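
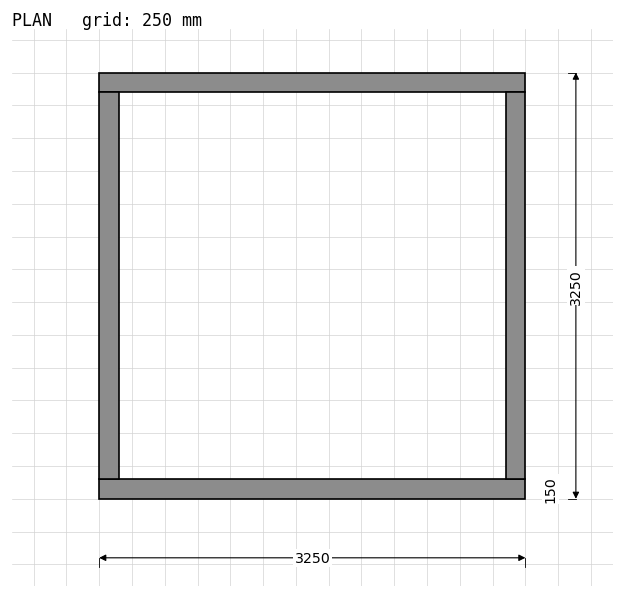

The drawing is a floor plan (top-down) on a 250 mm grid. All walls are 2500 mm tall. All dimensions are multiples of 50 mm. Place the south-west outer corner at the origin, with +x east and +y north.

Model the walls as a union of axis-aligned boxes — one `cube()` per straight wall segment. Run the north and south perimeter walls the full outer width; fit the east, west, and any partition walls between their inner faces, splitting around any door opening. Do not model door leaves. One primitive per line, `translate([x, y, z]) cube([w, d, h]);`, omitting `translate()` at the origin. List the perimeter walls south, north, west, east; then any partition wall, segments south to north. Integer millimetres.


cube([3250, 150, 2500]);
translate([0, 3100, 0]) cube([3250, 150, 2500]);
translate([0, 150, 0]) cube([150, 2950, 2500]);
translate([3100, 150, 0]) cube([150, 2950, 2500]);


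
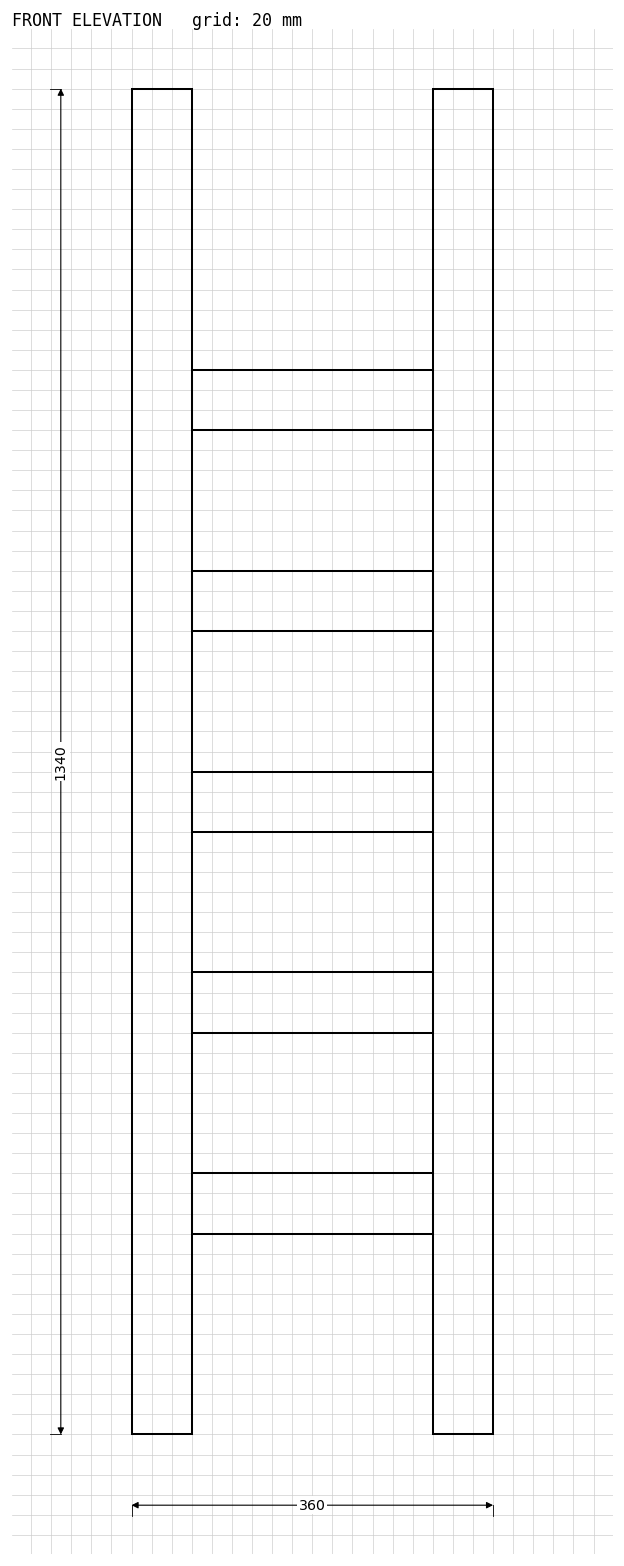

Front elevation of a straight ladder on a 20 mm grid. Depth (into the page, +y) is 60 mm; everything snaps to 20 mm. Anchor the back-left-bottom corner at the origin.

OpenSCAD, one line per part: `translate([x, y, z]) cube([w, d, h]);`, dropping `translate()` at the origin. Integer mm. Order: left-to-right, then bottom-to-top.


cube([60, 60, 1340]);
translate([60, 0, 200]) cube([240, 60, 60]);
translate([60, 0, 400]) cube([240, 60, 60]);
translate([60, 0, 600]) cube([240, 60, 60]);
translate([60, 0, 800]) cube([240, 60, 60]);
translate([60, 0, 1000]) cube([240, 60, 60]);
translate([300, 0, 0]) cube([60, 60, 1340]);


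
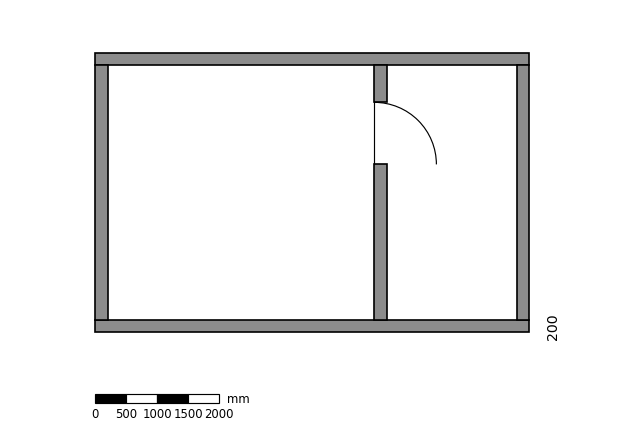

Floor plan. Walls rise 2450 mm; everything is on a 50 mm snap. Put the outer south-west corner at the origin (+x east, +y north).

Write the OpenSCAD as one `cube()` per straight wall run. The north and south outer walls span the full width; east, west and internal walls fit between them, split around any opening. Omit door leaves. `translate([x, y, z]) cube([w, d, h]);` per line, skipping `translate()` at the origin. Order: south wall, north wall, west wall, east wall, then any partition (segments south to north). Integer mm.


cube([7000, 200, 2450]);
translate([0, 4300, 0]) cube([7000, 200, 2450]);
translate([0, 200, 0]) cube([200, 4100, 2450]);
translate([6800, 200, 0]) cube([200, 4100, 2450]);
translate([4500, 200, 0]) cube([200, 2500, 2450]);
translate([4500, 3700, 0]) cube([200, 600, 2450]);


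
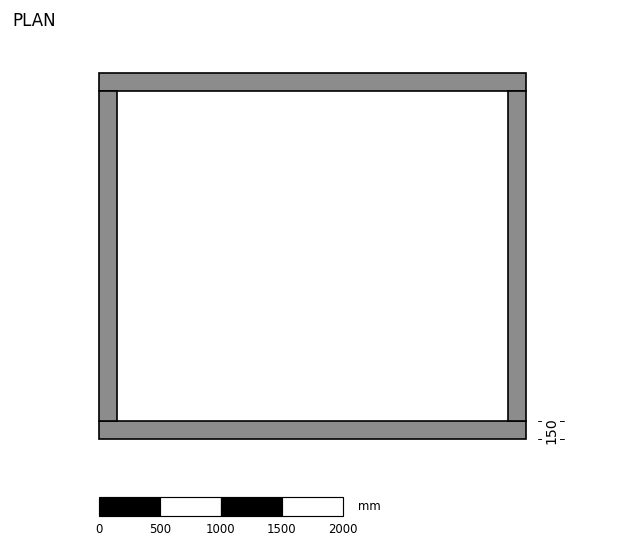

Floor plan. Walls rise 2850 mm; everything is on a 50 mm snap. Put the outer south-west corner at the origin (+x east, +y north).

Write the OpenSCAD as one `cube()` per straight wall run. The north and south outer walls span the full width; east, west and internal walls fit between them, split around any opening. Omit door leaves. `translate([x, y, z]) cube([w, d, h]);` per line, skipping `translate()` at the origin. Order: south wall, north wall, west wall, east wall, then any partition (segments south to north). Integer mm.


cube([3500, 150, 2850]);
translate([0, 2850, 0]) cube([3500, 150, 2850]);
translate([0, 150, 0]) cube([150, 2700, 2850]);
translate([3350, 150, 0]) cube([150, 2700, 2850]);


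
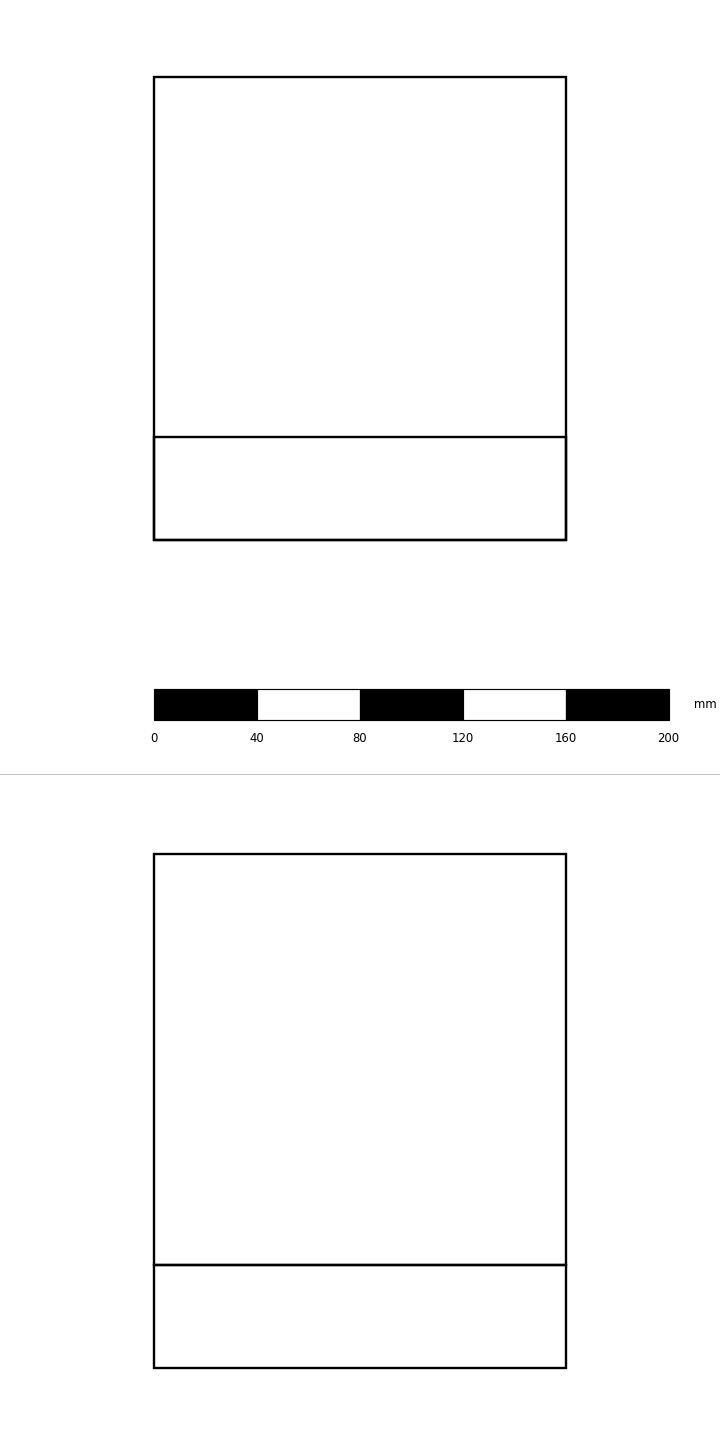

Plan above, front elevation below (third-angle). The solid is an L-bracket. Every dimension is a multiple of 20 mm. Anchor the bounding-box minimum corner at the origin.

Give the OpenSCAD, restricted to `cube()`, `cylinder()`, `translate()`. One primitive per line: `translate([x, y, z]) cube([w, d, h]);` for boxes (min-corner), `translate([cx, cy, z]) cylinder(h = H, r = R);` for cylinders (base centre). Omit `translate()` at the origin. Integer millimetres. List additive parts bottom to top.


cube([160, 180, 40]);
translate([0, 0, 40]) cube([160, 40, 160]);


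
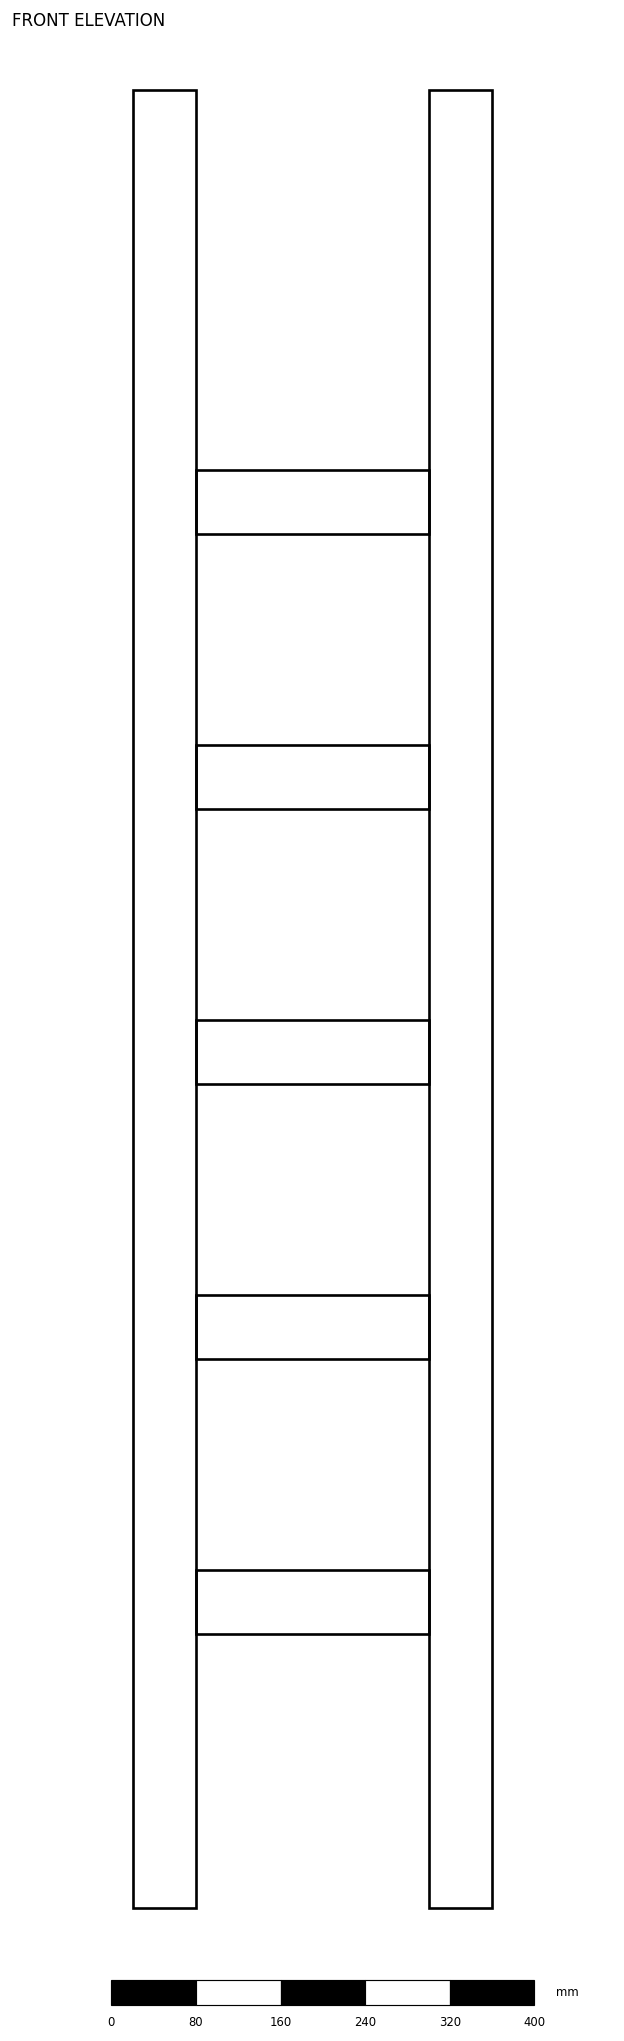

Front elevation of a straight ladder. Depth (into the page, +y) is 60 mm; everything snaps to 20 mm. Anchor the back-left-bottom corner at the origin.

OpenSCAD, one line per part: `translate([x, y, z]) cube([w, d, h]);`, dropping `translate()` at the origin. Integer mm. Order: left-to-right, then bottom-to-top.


cube([60, 60, 1720]);
translate([60, 0, 260]) cube([220, 60, 60]);
translate([60, 0, 520]) cube([220, 60, 60]);
translate([60, 0, 780]) cube([220, 60, 60]);
translate([60, 0, 1040]) cube([220, 60, 60]);
translate([60, 0, 1300]) cube([220, 60, 60]);
translate([280, 0, 0]) cube([60, 60, 1720]);


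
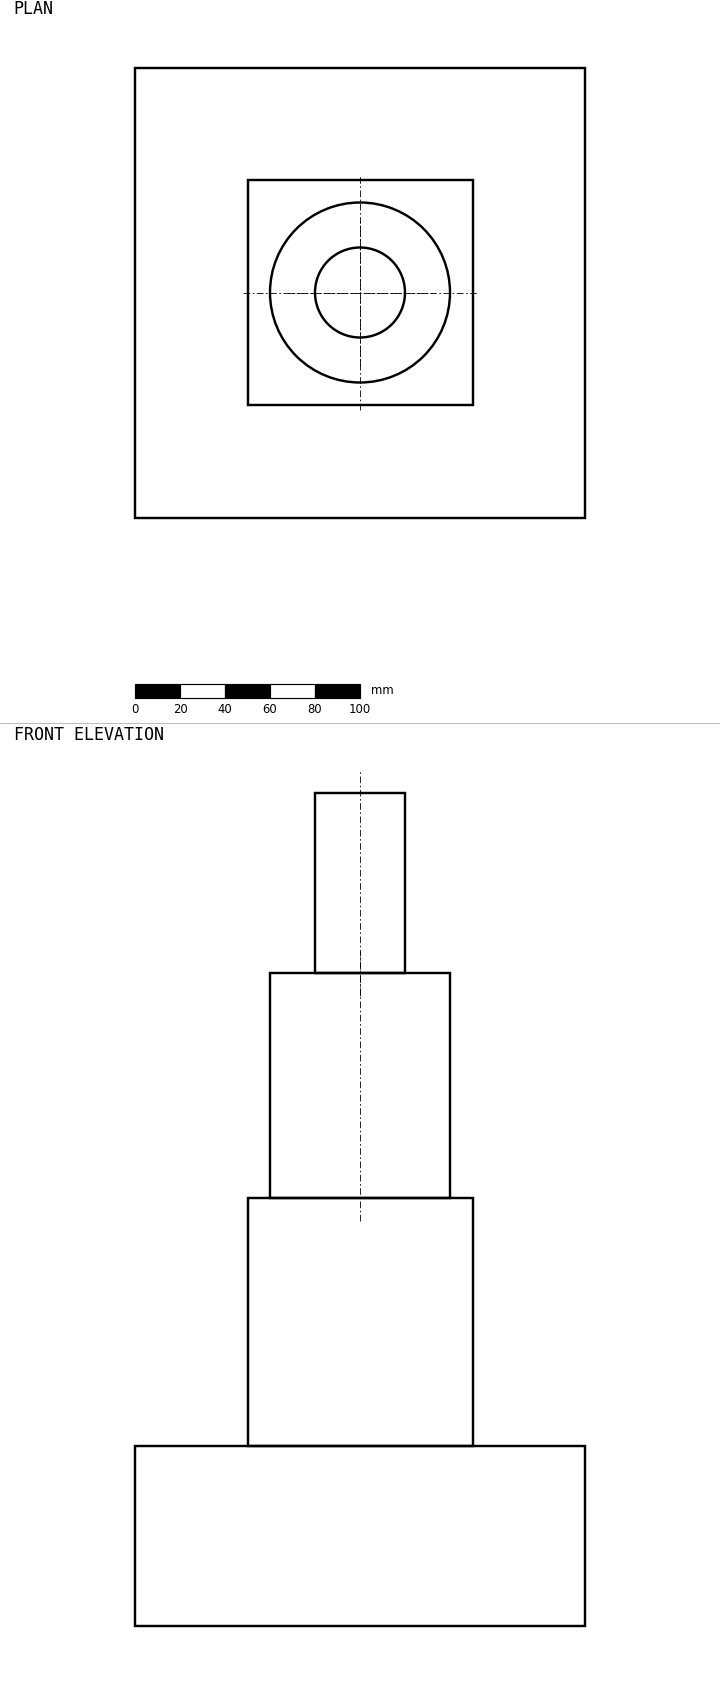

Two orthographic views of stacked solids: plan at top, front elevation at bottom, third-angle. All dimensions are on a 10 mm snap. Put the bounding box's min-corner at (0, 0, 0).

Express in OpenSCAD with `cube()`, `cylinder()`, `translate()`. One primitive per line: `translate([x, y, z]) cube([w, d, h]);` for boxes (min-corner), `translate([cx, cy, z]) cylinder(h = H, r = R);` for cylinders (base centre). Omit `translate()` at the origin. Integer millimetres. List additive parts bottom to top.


cube([200, 200, 80]);
translate([50, 50, 80]) cube([100, 100, 110]);
translate([100, 100, 190]) cylinder(h = 100, r = 40);
translate([100, 100, 290]) cylinder(h = 80, r = 20);


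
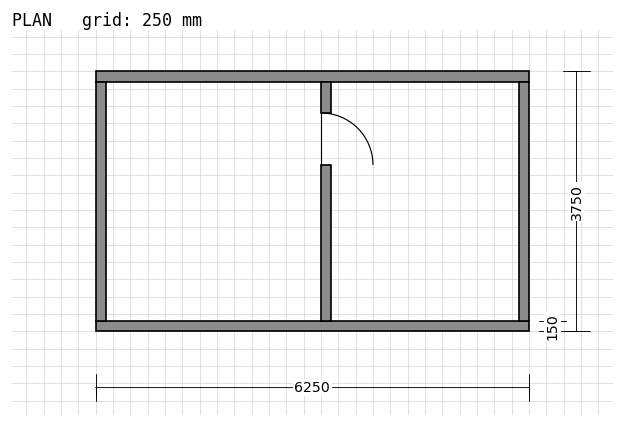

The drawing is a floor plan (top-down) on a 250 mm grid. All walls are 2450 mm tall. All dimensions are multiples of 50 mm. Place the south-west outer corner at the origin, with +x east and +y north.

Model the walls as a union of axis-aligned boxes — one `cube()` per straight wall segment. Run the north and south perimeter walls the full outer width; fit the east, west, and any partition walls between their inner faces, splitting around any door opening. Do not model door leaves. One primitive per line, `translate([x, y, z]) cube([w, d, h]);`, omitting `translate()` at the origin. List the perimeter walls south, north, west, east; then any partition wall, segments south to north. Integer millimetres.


cube([6250, 150, 2450]);
translate([0, 3600, 0]) cube([6250, 150, 2450]);
translate([0, 150, 0]) cube([150, 3450, 2450]);
translate([6100, 150, 0]) cube([150, 3450, 2450]);
translate([3250, 150, 0]) cube([150, 2250, 2450]);
translate([3250, 3150, 0]) cube([150, 450, 2450]);


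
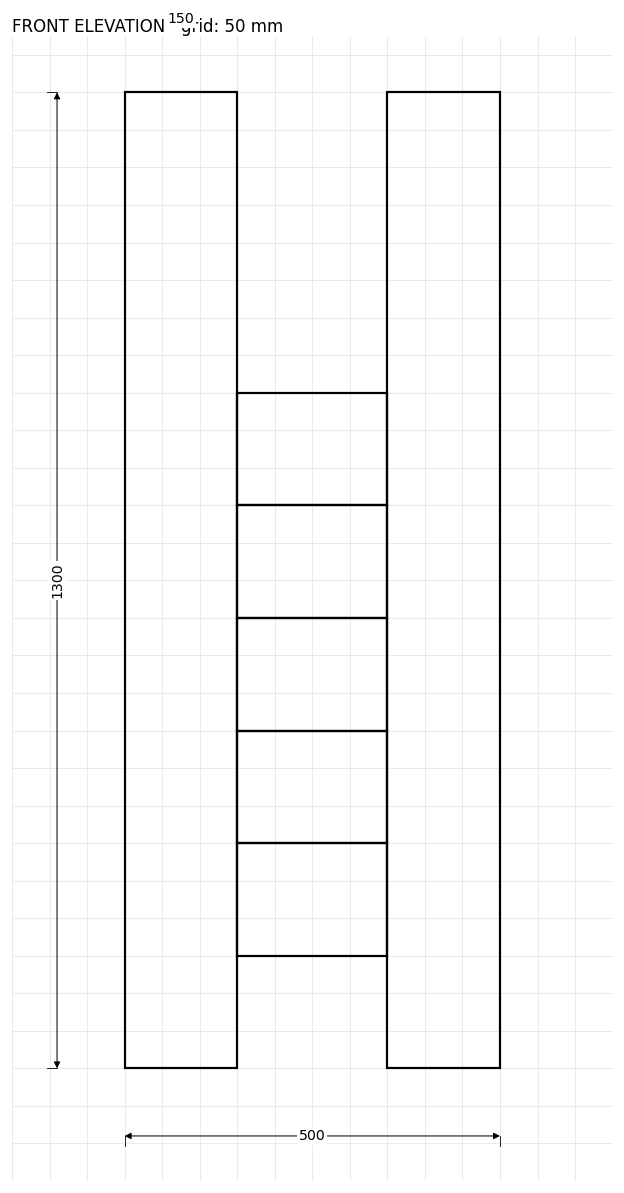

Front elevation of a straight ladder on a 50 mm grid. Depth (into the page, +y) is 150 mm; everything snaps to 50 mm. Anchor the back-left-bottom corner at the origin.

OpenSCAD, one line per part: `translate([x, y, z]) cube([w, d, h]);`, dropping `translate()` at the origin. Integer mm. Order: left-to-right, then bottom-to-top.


cube([150, 150, 1300]);
translate([150, 0, 150]) cube([200, 150, 150]);
translate([150, 0, 300]) cube([200, 150, 150]);
translate([150, 0, 450]) cube([200, 150, 150]);
translate([150, 0, 600]) cube([200, 150, 150]);
translate([150, 0, 750]) cube([200, 150, 150]);
translate([350, 0, 0]) cube([150, 150, 1300]);


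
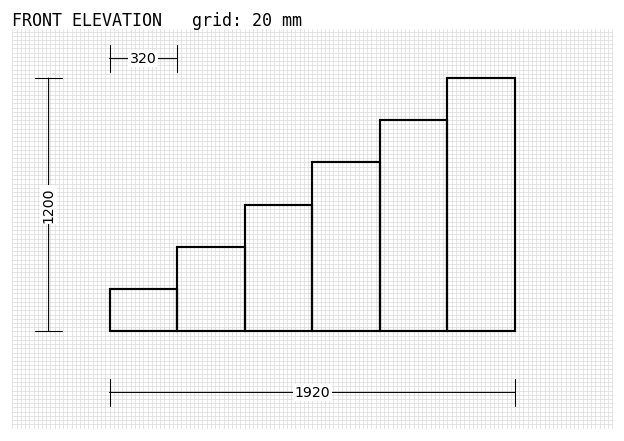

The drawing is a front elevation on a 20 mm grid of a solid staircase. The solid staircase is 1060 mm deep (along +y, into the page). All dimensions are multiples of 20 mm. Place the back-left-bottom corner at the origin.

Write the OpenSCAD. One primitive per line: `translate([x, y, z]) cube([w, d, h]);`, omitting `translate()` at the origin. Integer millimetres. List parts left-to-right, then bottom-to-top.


cube([320, 1060, 200]);
translate([320, 0, 0]) cube([320, 1060, 400]);
translate([640, 0, 0]) cube([320, 1060, 600]);
translate([960, 0, 0]) cube([320, 1060, 800]);
translate([1280, 0, 0]) cube([320, 1060, 1000]);
translate([1600, 0, 0]) cube([320, 1060, 1200]);


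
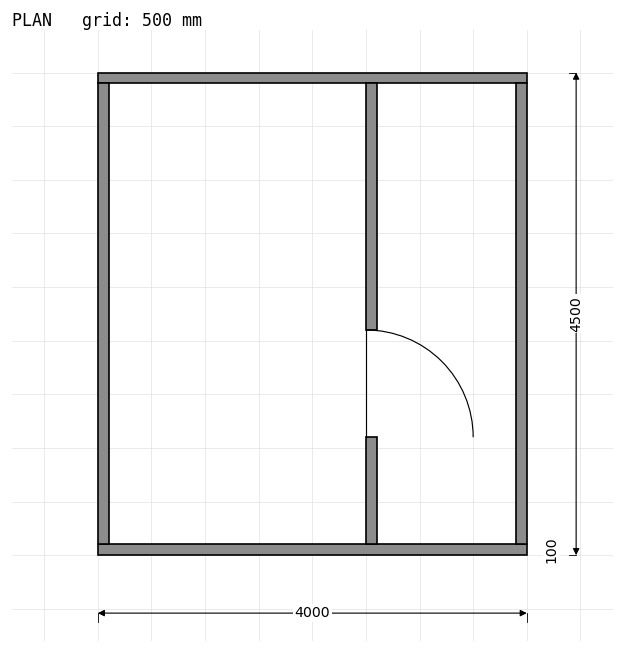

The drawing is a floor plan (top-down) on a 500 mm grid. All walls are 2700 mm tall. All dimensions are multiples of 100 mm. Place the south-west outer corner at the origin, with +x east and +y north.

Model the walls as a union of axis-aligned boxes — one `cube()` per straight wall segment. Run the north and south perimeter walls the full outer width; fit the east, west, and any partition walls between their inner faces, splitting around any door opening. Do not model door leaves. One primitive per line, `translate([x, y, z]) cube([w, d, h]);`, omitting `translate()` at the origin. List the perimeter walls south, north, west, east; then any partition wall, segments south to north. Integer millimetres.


cube([4000, 100, 2700]);
translate([0, 4400, 0]) cube([4000, 100, 2700]);
translate([0, 100, 0]) cube([100, 4300, 2700]);
translate([3900, 100, 0]) cube([100, 4300, 2700]);
translate([2500, 100, 0]) cube([100, 1000, 2700]);
translate([2500, 2100, 0]) cube([100, 2300, 2700]);


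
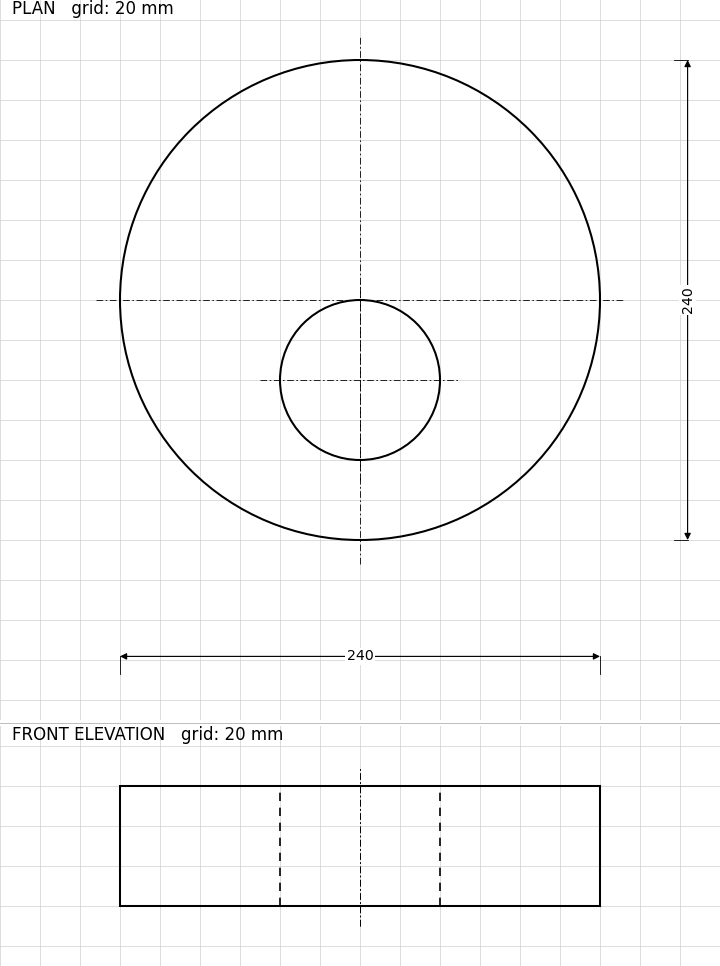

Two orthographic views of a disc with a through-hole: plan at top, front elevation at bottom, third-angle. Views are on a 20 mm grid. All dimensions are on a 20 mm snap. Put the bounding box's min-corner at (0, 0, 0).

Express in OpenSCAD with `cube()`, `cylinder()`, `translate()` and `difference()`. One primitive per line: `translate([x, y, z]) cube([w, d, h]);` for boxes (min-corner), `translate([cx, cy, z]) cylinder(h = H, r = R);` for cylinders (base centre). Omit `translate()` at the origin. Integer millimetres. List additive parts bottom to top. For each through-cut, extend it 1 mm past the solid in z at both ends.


difference() {
  translate([120, 120, 0]) cylinder(h = 60, r = 120);
  translate([120, 80, -1]) cylinder(h = 62, r = 40);
}


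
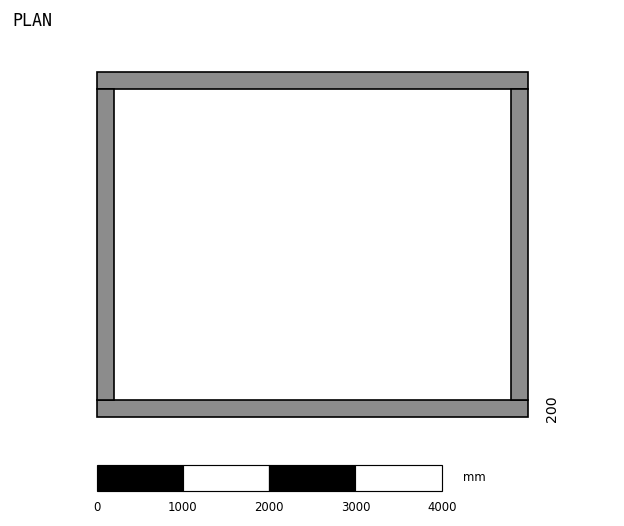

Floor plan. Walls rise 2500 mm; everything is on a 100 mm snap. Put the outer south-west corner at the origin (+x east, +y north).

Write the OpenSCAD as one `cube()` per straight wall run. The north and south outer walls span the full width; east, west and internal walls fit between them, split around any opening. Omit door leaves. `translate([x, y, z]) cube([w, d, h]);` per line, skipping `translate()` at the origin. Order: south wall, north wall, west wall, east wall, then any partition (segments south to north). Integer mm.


cube([5000, 200, 2500]);
translate([0, 3800, 0]) cube([5000, 200, 2500]);
translate([0, 200, 0]) cube([200, 3600, 2500]);
translate([4800, 200, 0]) cube([200, 3600, 2500]);


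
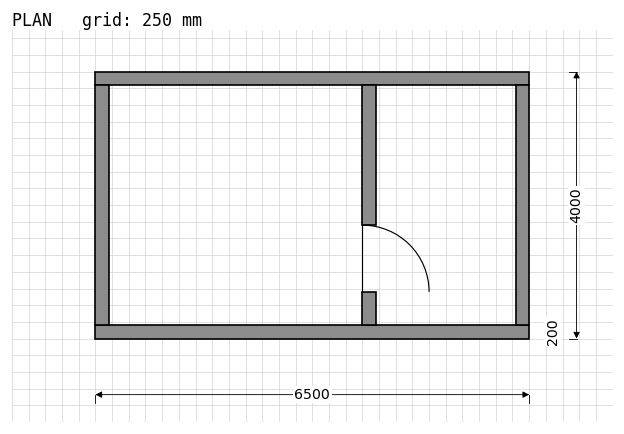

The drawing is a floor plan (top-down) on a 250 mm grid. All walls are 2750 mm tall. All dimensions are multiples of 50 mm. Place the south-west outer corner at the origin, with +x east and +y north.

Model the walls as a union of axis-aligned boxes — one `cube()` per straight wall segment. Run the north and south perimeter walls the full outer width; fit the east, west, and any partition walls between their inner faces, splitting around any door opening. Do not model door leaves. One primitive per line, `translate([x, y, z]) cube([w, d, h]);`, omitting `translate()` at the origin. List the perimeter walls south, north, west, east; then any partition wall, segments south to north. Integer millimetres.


cube([6500, 200, 2750]);
translate([0, 3800, 0]) cube([6500, 200, 2750]);
translate([0, 200, 0]) cube([200, 3600, 2750]);
translate([6300, 200, 0]) cube([200, 3600, 2750]);
translate([4000, 200, 0]) cube([200, 500, 2750]);
translate([4000, 1700, 0]) cube([200, 2100, 2750]);


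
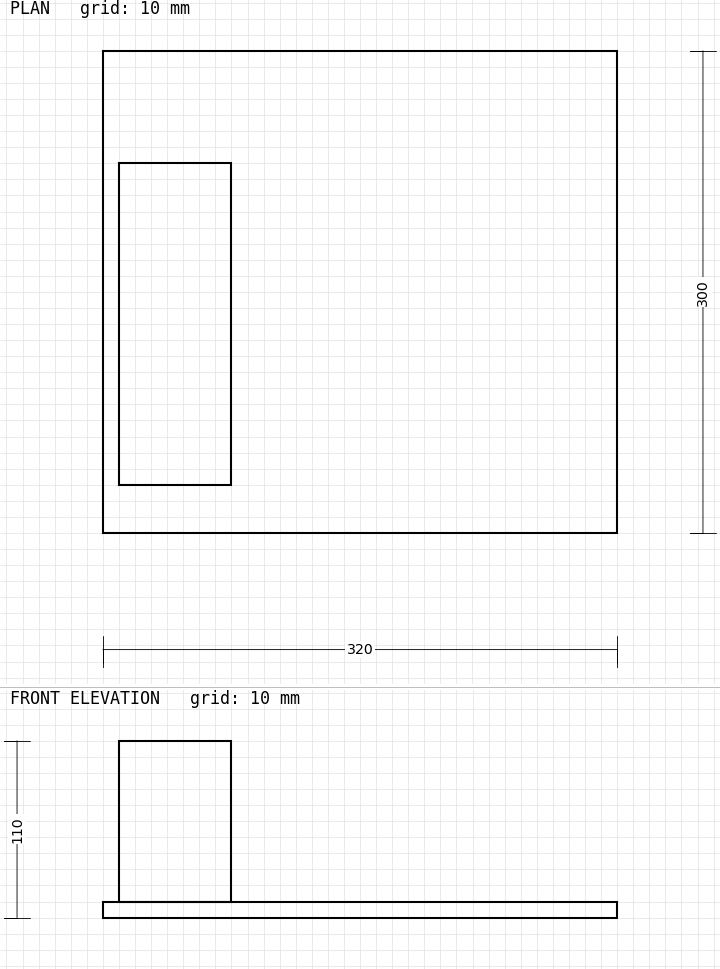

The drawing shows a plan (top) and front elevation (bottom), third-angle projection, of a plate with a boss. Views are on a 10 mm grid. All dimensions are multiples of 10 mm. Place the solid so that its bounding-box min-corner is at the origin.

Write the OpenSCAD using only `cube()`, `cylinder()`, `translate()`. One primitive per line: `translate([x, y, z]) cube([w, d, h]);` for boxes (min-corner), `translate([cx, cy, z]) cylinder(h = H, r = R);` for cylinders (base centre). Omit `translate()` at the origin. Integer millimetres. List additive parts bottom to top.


cube([320, 300, 10]);
translate([10, 30, 10]) cube([70, 200, 100]);


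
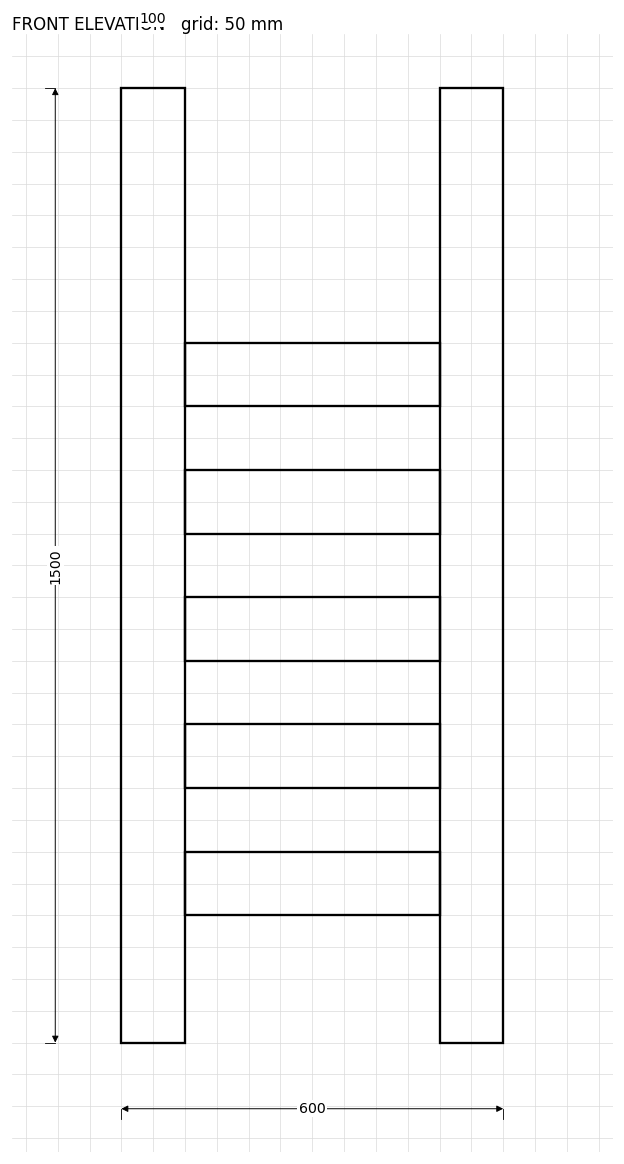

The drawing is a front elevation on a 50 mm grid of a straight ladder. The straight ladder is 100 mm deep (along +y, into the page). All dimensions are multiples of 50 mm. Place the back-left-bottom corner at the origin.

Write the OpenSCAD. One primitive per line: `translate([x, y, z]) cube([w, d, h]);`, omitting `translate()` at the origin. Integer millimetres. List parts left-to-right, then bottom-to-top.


cube([100, 100, 1500]);
translate([100, 0, 200]) cube([400, 100, 100]);
translate([100, 0, 400]) cube([400, 100, 100]);
translate([100, 0, 600]) cube([400, 100, 100]);
translate([100, 0, 800]) cube([400, 100, 100]);
translate([100, 0, 1000]) cube([400, 100, 100]);
translate([500, 0, 0]) cube([100, 100, 1500]);


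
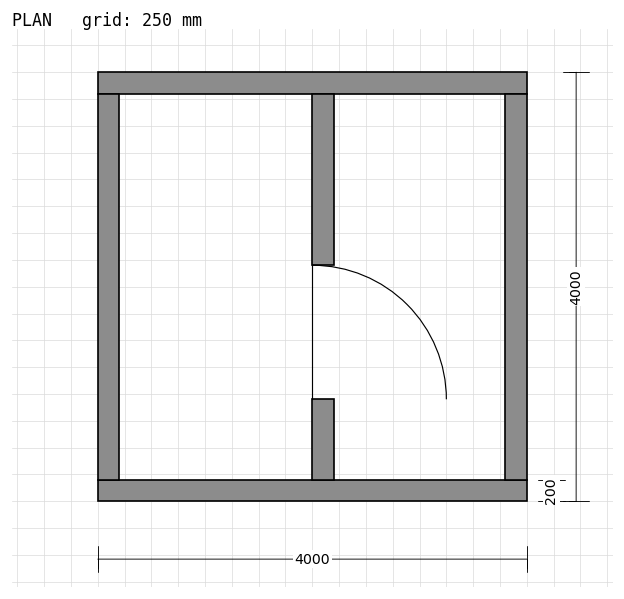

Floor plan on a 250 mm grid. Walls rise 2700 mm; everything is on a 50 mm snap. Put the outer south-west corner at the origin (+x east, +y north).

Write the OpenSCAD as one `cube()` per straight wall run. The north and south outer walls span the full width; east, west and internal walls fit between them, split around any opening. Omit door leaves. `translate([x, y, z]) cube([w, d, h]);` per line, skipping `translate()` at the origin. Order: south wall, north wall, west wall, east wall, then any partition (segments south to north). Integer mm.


cube([4000, 200, 2700]);
translate([0, 3800, 0]) cube([4000, 200, 2700]);
translate([0, 200, 0]) cube([200, 3600, 2700]);
translate([3800, 200, 0]) cube([200, 3600, 2700]);
translate([2000, 200, 0]) cube([200, 750, 2700]);
translate([2000, 2200, 0]) cube([200, 1600, 2700]);


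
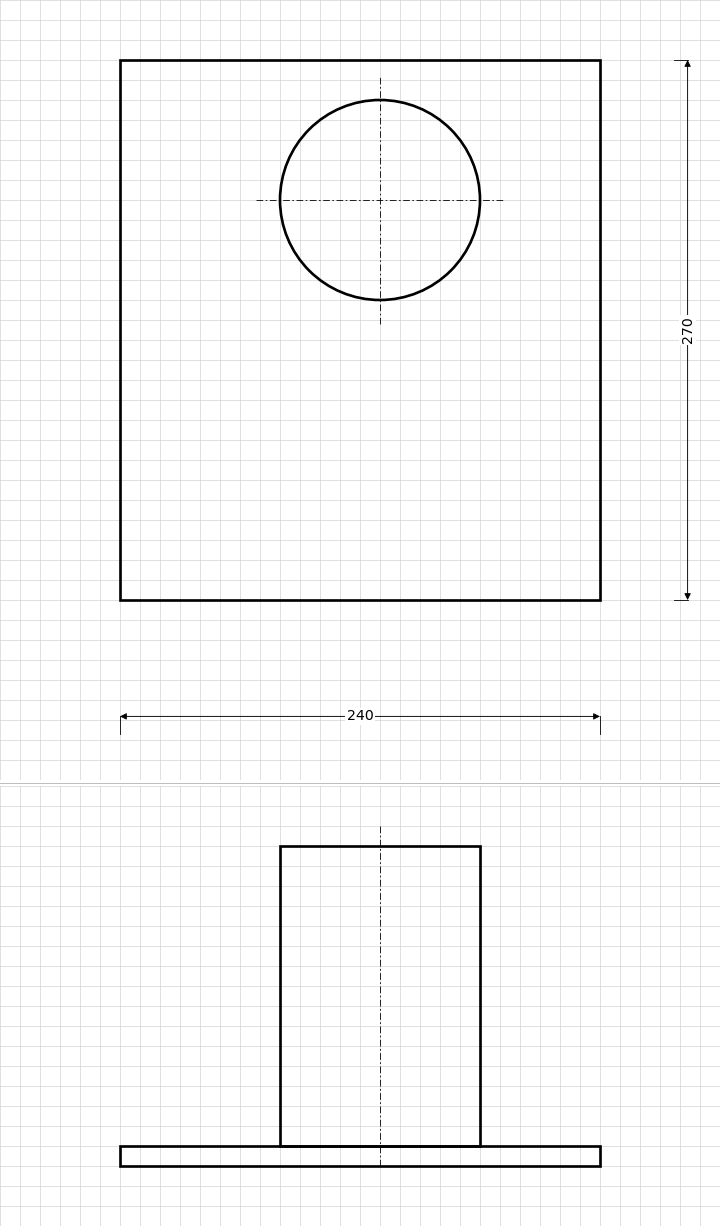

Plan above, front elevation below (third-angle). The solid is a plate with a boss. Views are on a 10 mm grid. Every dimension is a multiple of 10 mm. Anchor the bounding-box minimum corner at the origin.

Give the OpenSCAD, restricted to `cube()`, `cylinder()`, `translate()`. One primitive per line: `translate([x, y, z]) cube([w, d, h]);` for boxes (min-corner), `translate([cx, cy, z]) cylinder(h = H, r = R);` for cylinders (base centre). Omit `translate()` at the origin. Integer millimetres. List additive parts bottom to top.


cube([240, 270, 10]);
translate([130, 200, 10]) cylinder(h = 150, r = 50);


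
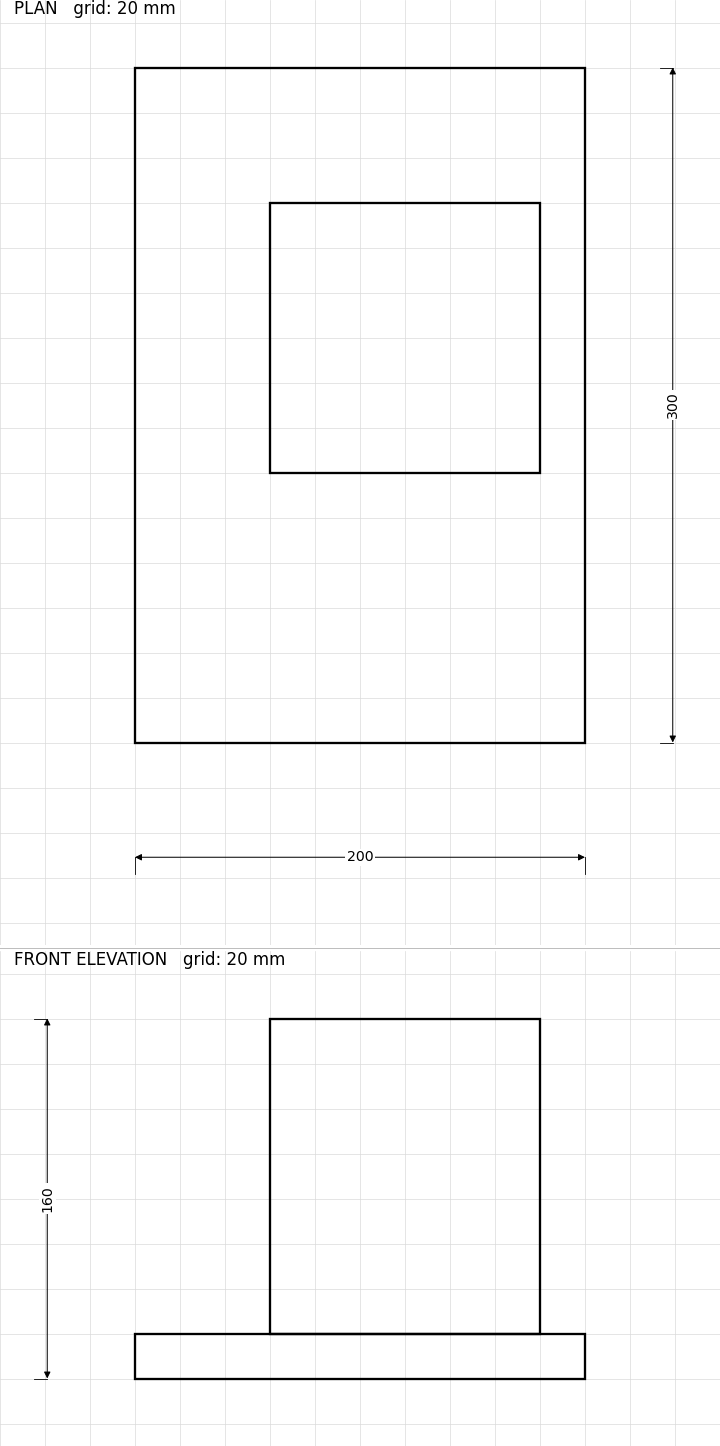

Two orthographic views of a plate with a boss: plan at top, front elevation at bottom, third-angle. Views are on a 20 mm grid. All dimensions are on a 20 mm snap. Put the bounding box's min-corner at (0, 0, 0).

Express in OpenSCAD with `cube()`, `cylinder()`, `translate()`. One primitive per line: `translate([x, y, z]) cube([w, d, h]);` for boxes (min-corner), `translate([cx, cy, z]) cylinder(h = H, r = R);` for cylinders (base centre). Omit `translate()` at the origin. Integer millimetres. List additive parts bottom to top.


cube([200, 300, 20]);
translate([60, 120, 20]) cube([120, 120, 140]);


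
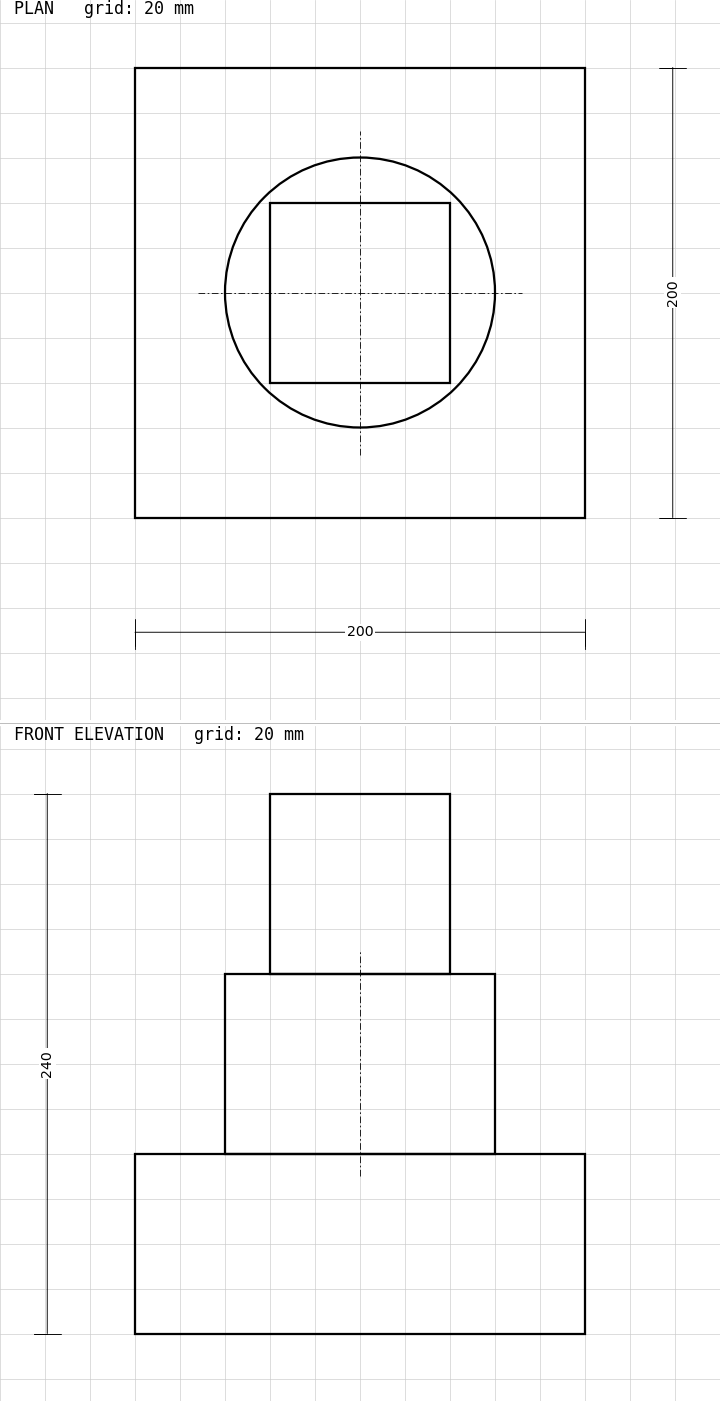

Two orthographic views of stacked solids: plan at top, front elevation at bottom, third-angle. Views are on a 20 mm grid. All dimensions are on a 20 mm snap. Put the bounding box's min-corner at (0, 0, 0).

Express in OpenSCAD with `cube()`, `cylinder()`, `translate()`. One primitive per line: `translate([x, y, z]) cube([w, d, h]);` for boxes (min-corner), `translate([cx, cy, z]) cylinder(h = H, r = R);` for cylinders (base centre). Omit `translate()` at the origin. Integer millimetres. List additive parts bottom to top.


cube([200, 200, 80]);
translate([100, 100, 80]) cylinder(h = 80, r = 60);
translate([60, 60, 160]) cube([80, 80, 80]);


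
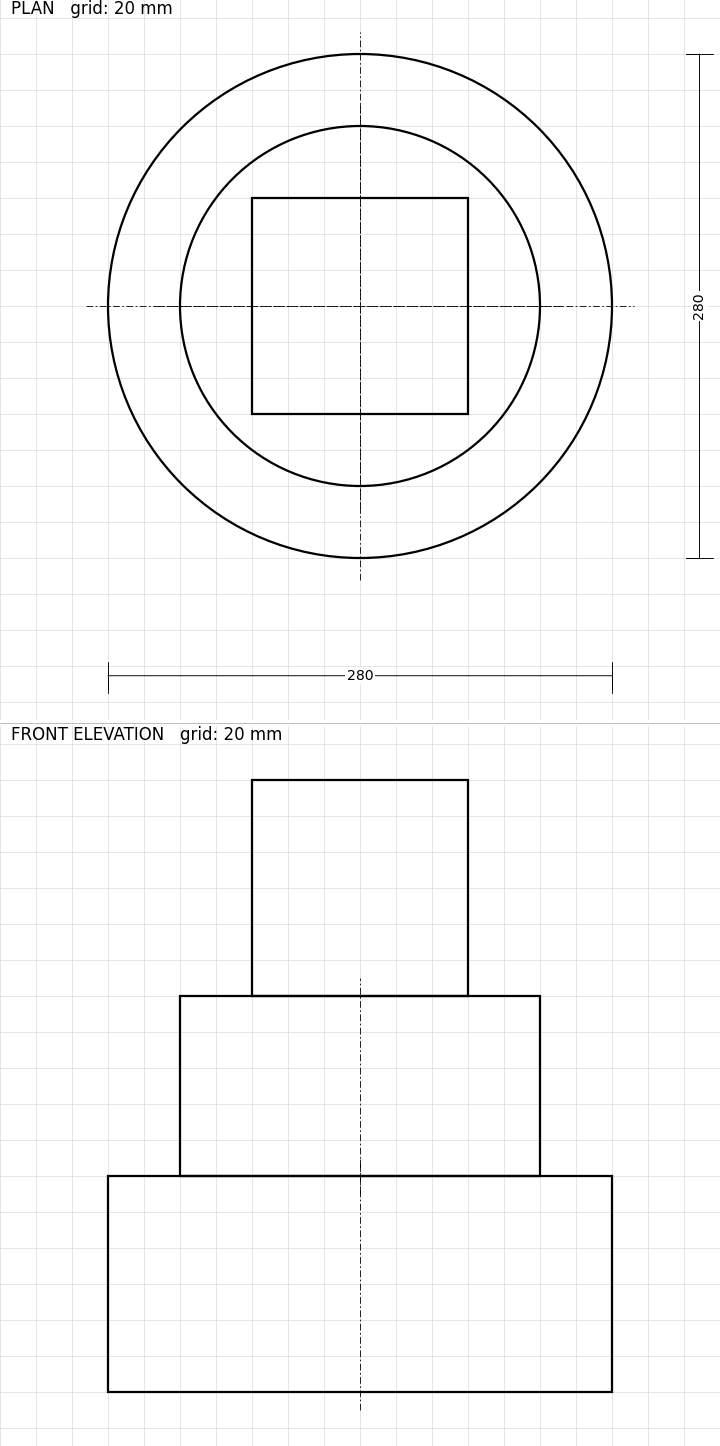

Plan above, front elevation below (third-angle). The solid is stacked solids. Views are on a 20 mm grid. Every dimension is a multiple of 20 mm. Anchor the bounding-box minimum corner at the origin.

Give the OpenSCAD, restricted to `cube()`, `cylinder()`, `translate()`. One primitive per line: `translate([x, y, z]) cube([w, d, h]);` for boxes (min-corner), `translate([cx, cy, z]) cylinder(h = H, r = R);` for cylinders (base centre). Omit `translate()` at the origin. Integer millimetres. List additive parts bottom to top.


translate([140, 140, 0]) cylinder(h = 120, r = 140);
translate([140, 140, 120]) cylinder(h = 100, r = 100);
translate([80, 80, 220]) cube([120, 120, 120]);


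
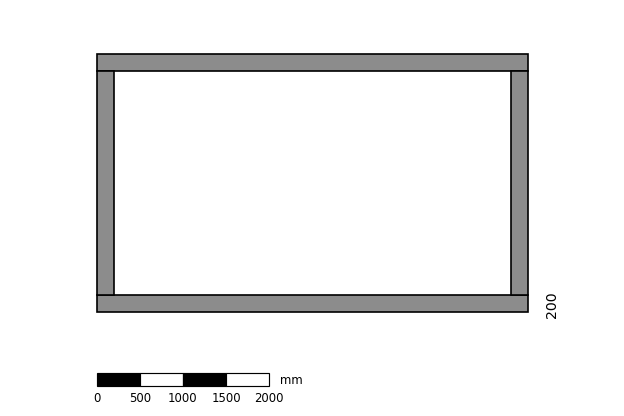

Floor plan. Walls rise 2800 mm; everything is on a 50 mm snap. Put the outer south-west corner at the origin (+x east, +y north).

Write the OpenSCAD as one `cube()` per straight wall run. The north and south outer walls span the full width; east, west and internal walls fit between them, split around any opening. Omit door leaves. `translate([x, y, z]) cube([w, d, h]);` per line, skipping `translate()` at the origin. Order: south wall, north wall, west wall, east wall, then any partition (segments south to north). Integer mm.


cube([5000, 200, 2800]);
translate([0, 2800, 0]) cube([5000, 200, 2800]);
translate([0, 200, 0]) cube([200, 2600, 2800]);
translate([4800, 200, 0]) cube([200, 2600, 2800]);


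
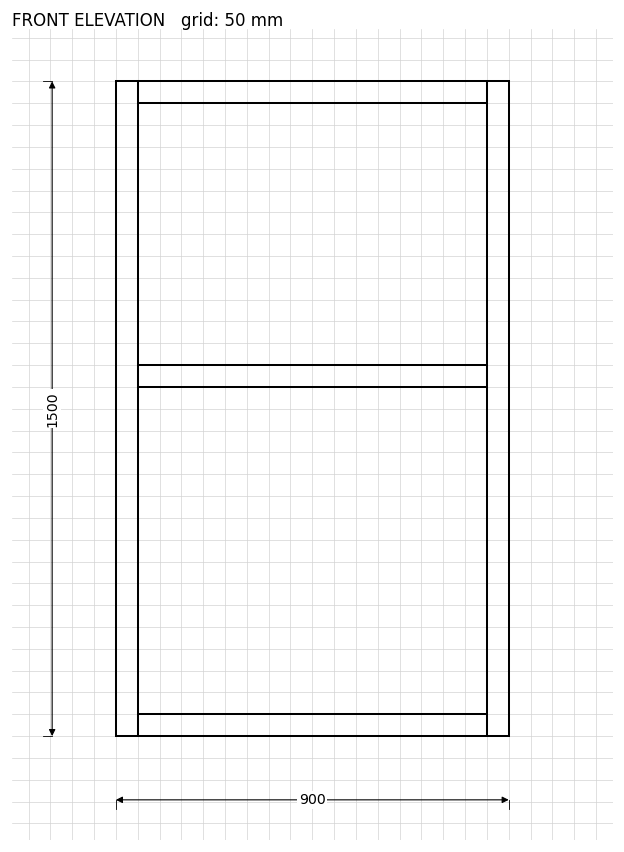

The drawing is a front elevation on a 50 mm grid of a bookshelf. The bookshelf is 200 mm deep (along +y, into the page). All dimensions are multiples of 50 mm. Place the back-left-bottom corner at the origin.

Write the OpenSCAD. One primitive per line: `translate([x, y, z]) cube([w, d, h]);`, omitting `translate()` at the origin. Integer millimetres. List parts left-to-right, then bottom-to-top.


cube([50, 200, 1500]);
translate([50, 0, 0]) cube([800, 200, 50]);
translate([50, 0, 800]) cube([800, 200, 50]);
translate([50, 0, 1450]) cube([800, 200, 50]);
translate([850, 0, 0]) cube([50, 200, 1500]);


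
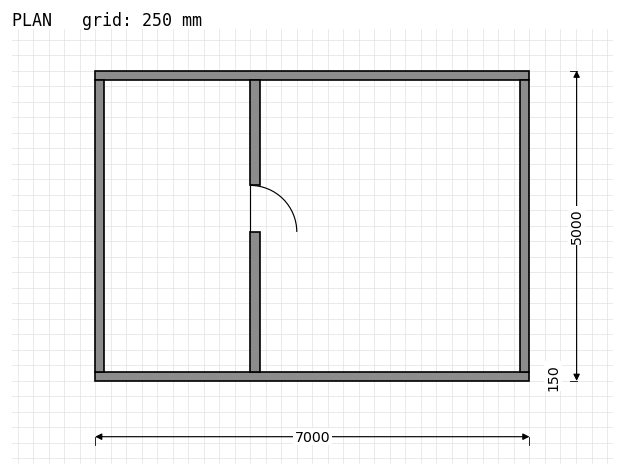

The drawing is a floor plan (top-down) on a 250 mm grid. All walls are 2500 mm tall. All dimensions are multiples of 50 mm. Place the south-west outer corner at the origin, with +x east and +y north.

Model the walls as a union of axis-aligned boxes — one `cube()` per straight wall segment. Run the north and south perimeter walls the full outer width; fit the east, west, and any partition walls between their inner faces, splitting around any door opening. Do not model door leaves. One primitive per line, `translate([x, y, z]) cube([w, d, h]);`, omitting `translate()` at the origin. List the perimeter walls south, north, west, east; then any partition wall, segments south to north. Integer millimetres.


cube([7000, 150, 2500]);
translate([0, 4850, 0]) cube([7000, 150, 2500]);
translate([0, 150, 0]) cube([150, 4700, 2500]);
translate([6850, 150, 0]) cube([150, 4700, 2500]);
translate([2500, 150, 0]) cube([150, 2250, 2500]);
translate([2500, 3150, 0]) cube([150, 1700, 2500]);


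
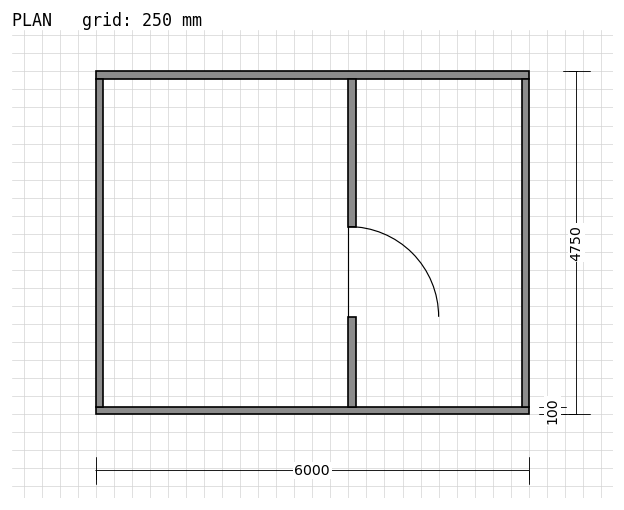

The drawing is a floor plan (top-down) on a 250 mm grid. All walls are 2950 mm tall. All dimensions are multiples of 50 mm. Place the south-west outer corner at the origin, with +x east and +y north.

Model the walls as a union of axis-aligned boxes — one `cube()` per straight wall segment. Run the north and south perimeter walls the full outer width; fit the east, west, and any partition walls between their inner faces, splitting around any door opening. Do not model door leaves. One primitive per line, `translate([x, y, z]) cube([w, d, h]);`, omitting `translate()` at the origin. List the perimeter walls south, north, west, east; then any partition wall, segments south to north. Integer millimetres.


cube([6000, 100, 2950]);
translate([0, 4650, 0]) cube([6000, 100, 2950]);
translate([0, 100, 0]) cube([100, 4550, 2950]);
translate([5900, 100, 0]) cube([100, 4550, 2950]);
translate([3500, 100, 0]) cube([100, 1250, 2950]);
translate([3500, 2600, 0]) cube([100, 2050, 2950]);


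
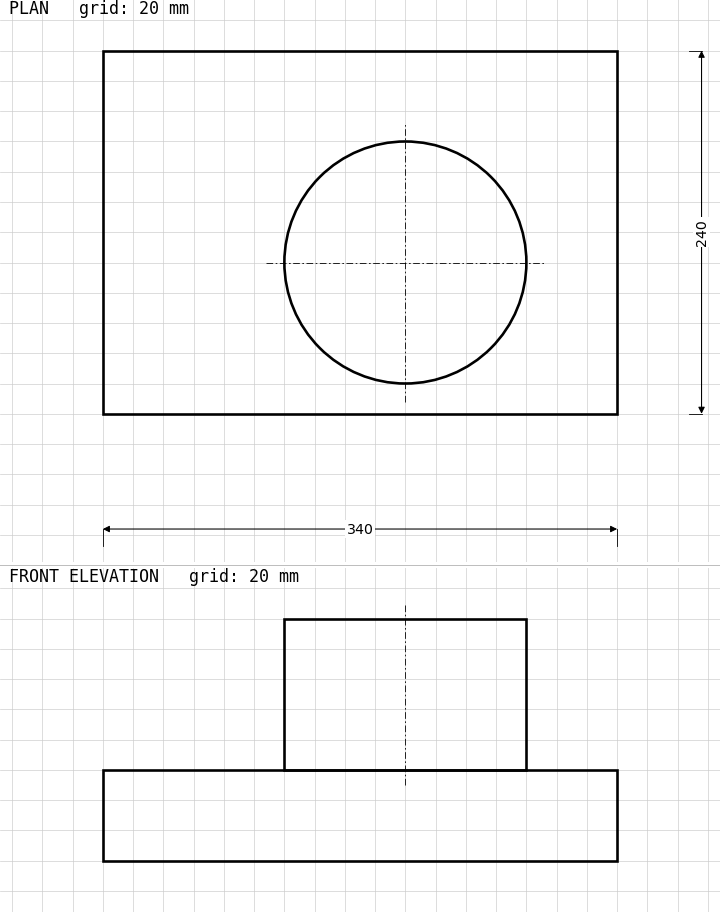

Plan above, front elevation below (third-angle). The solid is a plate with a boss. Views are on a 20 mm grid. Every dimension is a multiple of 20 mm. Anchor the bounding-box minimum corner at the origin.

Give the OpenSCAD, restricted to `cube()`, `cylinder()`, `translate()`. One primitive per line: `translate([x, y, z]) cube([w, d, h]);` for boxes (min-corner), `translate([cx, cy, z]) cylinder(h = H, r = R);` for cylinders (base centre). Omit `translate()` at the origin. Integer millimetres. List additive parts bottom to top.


cube([340, 240, 60]);
translate([200, 100, 60]) cylinder(h = 100, r = 80);


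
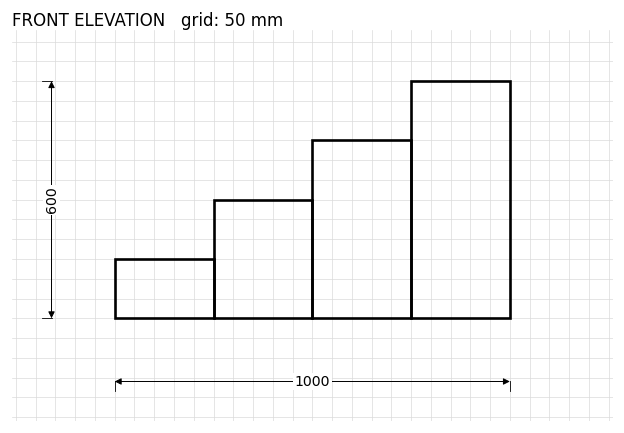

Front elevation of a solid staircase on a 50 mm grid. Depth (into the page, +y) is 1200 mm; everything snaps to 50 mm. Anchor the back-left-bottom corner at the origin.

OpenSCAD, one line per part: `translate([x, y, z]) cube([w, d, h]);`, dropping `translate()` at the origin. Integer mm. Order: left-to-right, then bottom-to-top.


cube([250, 1200, 150]);
translate([250, 0, 0]) cube([250, 1200, 300]);
translate([500, 0, 0]) cube([250, 1200, 450]);
translate([750, 0, 0]) cube([250, 1200, 600]);


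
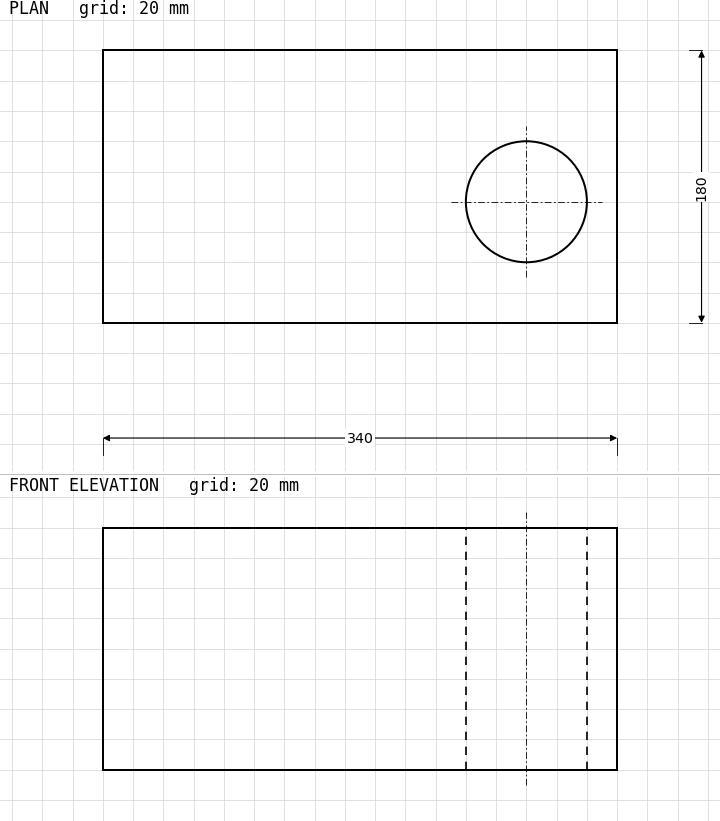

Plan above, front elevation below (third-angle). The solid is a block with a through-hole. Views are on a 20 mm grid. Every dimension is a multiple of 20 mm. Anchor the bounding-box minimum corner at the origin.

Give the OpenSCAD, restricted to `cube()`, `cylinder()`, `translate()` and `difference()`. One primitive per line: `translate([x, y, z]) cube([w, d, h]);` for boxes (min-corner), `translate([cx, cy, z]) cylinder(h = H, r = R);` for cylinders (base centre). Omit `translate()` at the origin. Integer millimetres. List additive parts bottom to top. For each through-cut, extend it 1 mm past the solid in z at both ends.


difference() {
  cube([340, 180, 160]);
  translate([280, 80, -1]) cylinder(h = 162, r = 40);
}


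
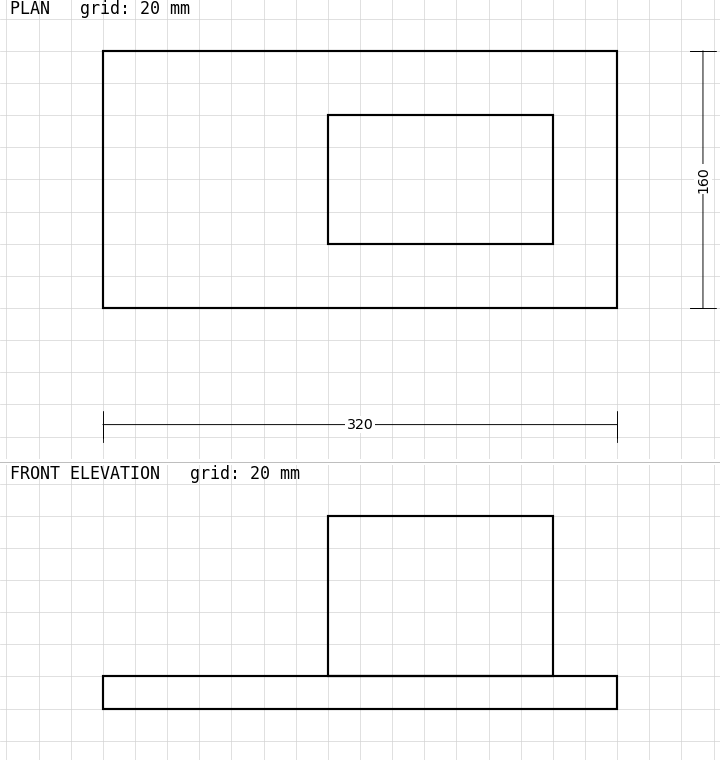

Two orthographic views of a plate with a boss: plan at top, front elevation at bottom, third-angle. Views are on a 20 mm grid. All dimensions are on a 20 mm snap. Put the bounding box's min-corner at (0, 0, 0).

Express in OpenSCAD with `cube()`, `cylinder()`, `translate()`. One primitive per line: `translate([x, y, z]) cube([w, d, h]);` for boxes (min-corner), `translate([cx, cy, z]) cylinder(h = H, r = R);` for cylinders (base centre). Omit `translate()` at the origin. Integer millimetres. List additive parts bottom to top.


cube([320, 160, 20]);
translate([140, 40, 20]) cube([140, 80, 100]);


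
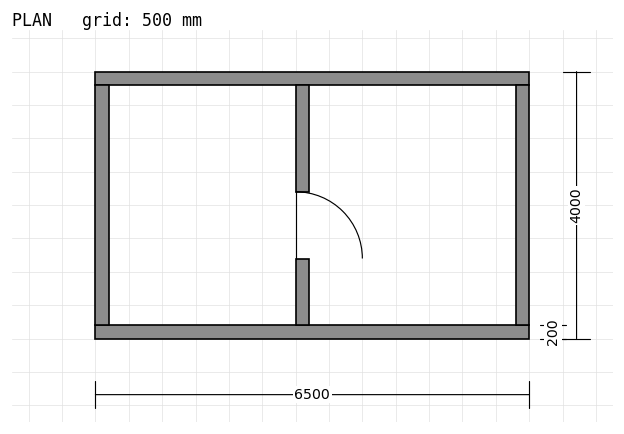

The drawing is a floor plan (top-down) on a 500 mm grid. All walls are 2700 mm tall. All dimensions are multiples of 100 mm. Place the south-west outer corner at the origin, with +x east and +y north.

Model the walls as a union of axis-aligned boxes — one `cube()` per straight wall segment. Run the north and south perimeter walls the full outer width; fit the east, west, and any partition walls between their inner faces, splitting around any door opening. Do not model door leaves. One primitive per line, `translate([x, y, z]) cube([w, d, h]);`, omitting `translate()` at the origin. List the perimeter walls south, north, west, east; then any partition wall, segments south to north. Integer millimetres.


cube([6500, 200, 2700]);
translate([0, 3800, 0]) cube([6500, 200, 2700]);
translate([0, 200, 0]) cube([200, 3600, 2700]);
translate([6300, 200, 0]) cube([200, 3600, 2700]);
translate([3000, 200, 0]) cube([200, 1000, 2700]);
translate([3000, 2200, 0]) cube([200, 1600, 2700]);


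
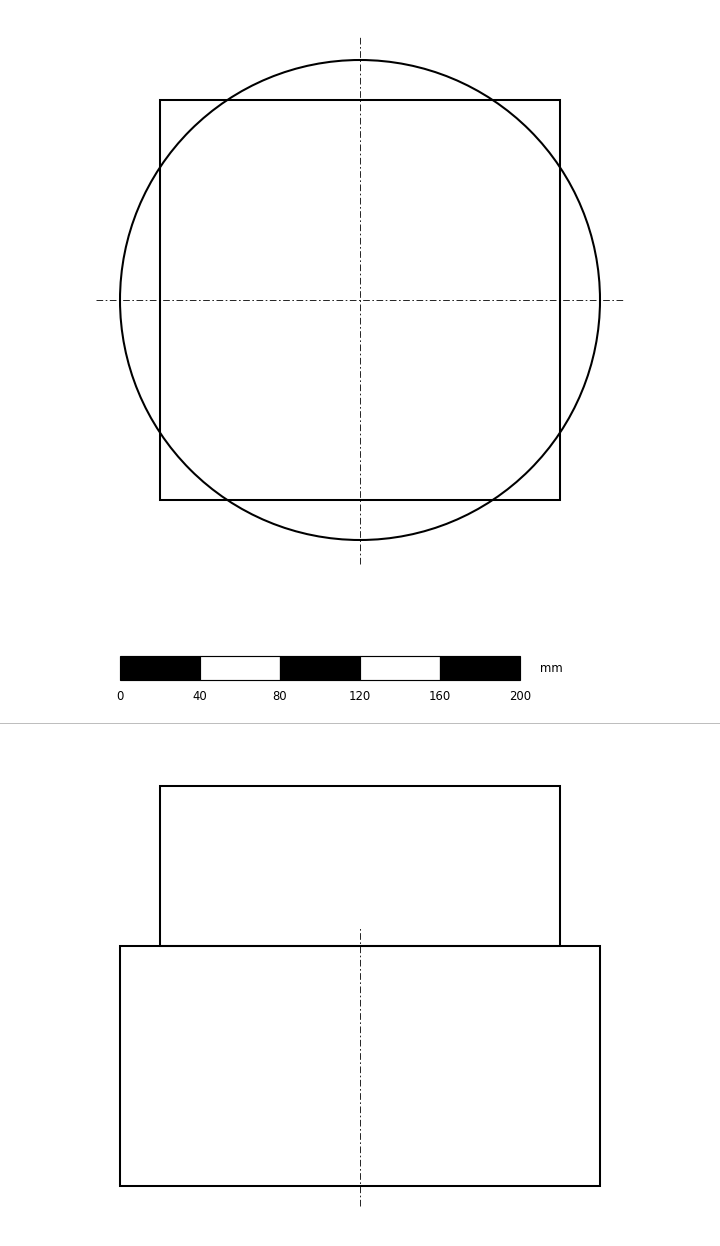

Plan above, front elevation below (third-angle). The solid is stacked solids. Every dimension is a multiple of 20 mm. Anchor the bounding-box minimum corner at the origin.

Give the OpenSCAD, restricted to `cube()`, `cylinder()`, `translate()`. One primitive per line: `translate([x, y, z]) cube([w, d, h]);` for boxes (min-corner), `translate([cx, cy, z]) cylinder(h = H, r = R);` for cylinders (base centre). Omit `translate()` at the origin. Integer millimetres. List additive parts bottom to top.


translate([120, 120, 0]) cylinder(h = 120, r = 120);
translate([20, 20, 120]) cube([200, 200, 80]);


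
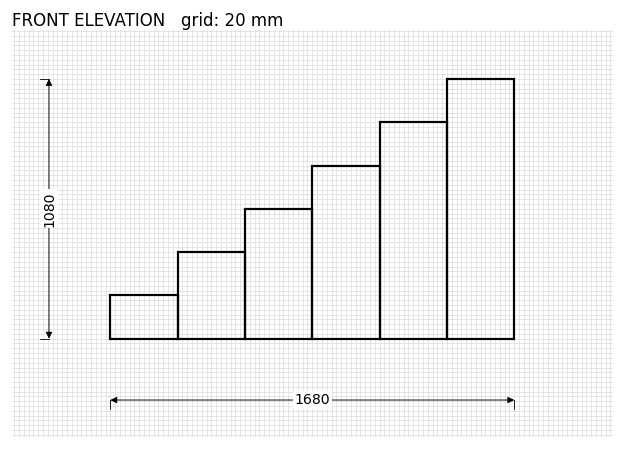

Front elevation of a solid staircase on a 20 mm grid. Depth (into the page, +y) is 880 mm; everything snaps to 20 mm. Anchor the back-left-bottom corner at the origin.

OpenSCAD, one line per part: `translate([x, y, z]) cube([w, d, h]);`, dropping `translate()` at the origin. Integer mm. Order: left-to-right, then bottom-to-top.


cube([280, 880, 180]);
translate([280, 0, 0]) cube([280, 880, 360]);
translate([560, 0, 0]) cube([280, 880, 540]);
translate([840, 0, 0]) cube([280, 880, 720]);
translate([1120, 0, 0]) cube([280, 880, 900]);
translate([1400, 0, 0]) cube([280, 880, 1080]);


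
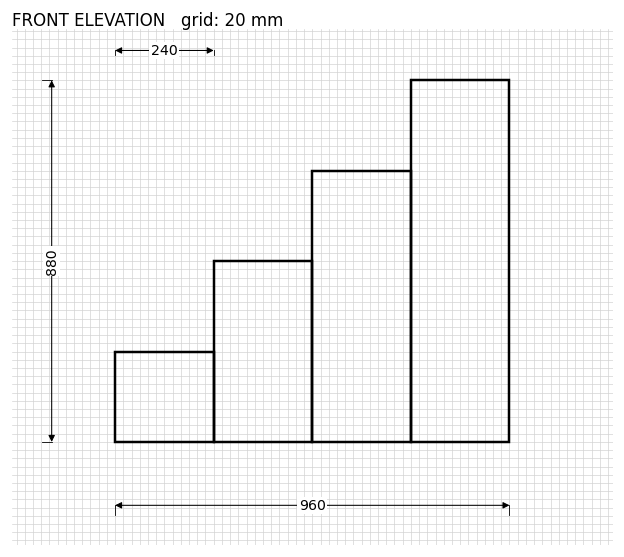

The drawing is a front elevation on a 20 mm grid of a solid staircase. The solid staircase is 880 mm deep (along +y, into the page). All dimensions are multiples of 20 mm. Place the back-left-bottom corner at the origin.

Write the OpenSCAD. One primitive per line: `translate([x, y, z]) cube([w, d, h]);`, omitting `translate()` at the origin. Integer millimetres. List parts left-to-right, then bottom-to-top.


cube([240, 880, 220]);
translate([240, 0, 0]) cube([240, 880, 440]);
translate([480, 0, 0]) cube([240, 880, 660]);
translate([720, 0, 0]) cube([240, 880, 880]);


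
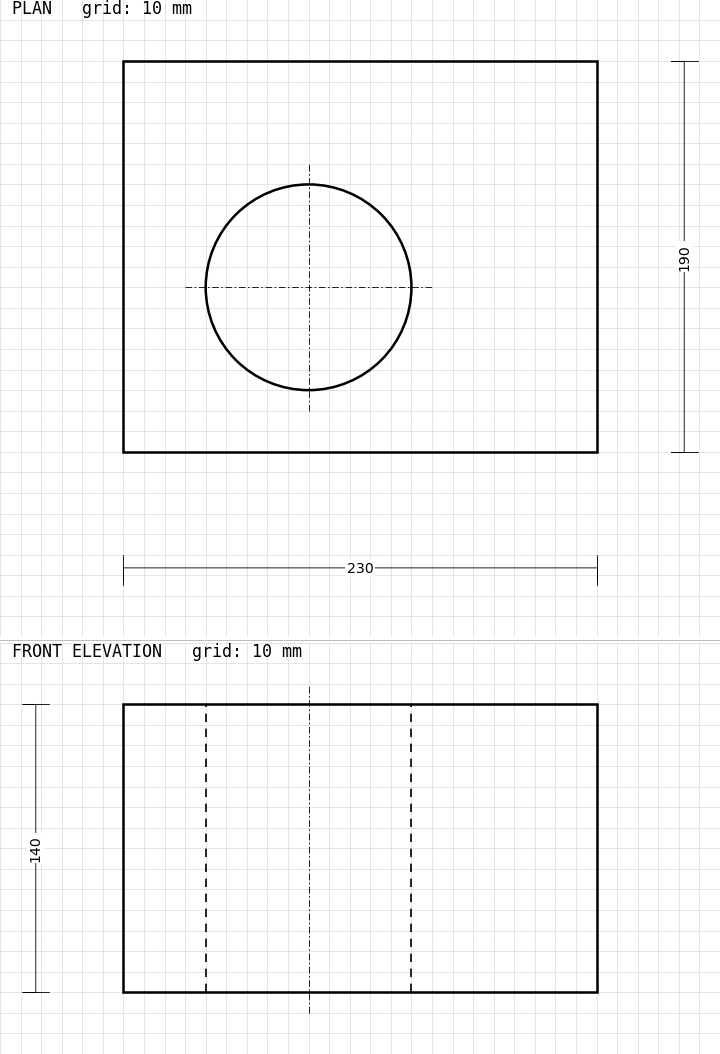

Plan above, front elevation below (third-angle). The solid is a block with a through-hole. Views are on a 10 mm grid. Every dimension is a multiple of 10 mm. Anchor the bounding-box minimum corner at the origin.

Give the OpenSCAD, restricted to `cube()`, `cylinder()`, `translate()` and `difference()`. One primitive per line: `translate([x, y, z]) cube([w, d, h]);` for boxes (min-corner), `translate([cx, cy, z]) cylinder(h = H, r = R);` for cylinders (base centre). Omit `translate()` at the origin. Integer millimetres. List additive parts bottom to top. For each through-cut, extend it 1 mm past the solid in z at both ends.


difference() {
  cube([230, 190, 140]);
  translate([90, 80, -1]) cylinder(h = 142, r = 50);
}


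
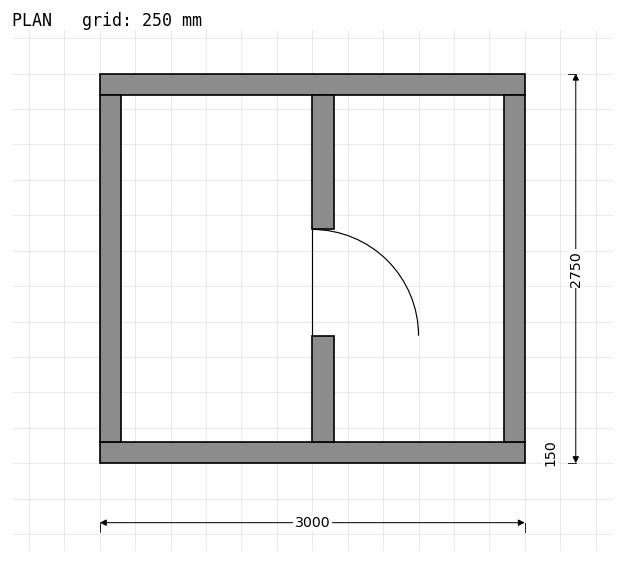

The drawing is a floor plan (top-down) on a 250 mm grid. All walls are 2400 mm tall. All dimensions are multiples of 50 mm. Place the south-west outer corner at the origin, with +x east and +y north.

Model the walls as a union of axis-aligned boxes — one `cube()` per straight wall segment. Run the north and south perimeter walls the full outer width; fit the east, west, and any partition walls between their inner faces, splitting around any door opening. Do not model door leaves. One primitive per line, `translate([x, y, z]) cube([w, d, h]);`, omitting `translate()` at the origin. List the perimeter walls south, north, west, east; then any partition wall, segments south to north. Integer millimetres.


cube([3000, 150, 2400]);
translate([0, 2600, 0]) cube([3000, 150, 2400]);
translate([0, 150, 0]) cube([150, 2450, 2400]);
translate([2850, 150, 0]) cube([150, 2450, 2400]);
translate([1500, 150, 0]) cube([150, 750, 2400]);
translate([1500, 1650, 0]) cube([150, 950, 2400]);


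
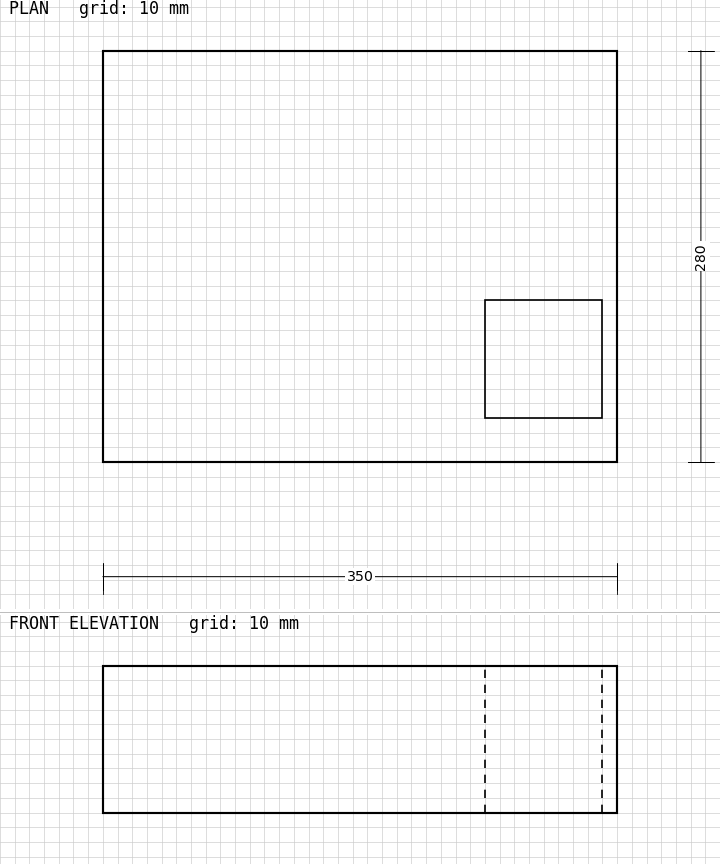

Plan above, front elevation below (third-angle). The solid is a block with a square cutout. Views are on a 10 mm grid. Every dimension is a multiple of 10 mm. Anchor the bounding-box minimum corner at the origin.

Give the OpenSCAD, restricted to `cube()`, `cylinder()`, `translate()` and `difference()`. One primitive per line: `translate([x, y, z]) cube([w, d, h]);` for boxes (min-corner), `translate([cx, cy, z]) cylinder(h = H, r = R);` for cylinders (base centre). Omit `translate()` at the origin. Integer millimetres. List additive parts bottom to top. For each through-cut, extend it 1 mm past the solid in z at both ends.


difference() {
  cube([350, 280, 100]);
  translate([260, 30, -1]) cube([80, 80, 102]);
}


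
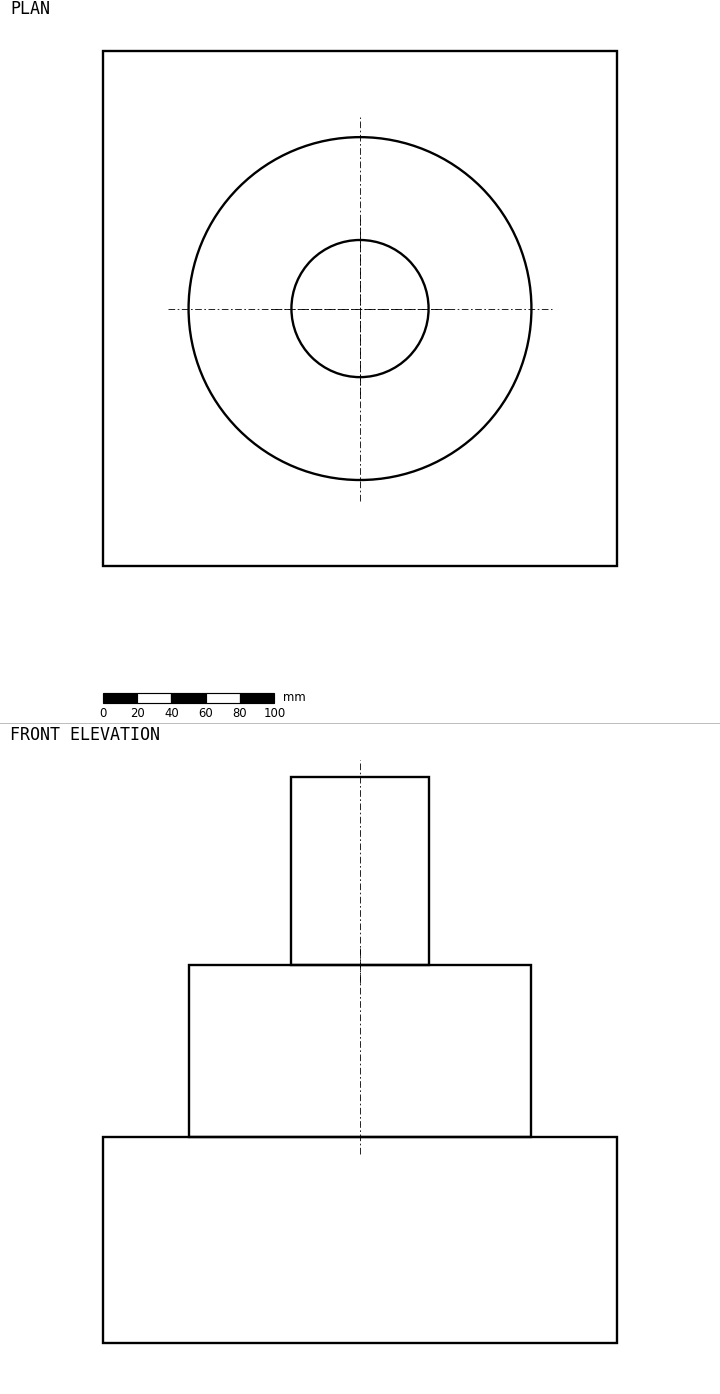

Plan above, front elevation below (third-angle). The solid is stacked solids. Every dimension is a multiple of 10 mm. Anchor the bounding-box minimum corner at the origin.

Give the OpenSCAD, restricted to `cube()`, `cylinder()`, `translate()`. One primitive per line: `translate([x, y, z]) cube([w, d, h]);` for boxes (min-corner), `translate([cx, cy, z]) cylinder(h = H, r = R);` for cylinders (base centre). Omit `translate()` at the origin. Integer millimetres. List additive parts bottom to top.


cube([300, 300, 120]);
translate([150, 150, 120]) cylinder(h = 100, r = 100);
translate([150, 150, 220]) cylinder(h = 110, r = 40);
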